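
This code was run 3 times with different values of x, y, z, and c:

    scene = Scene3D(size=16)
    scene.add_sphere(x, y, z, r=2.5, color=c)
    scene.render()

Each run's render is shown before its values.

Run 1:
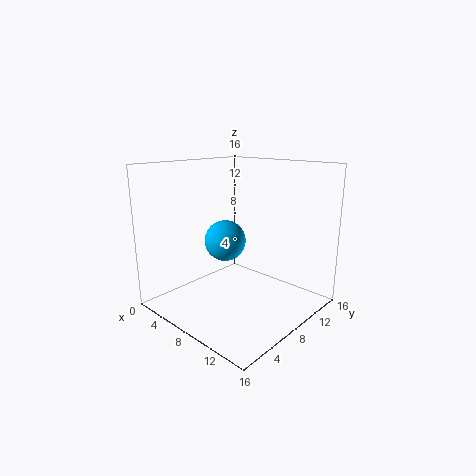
x = 4.5
y = 9.5
z = 6.5
c = 'deepskyblue'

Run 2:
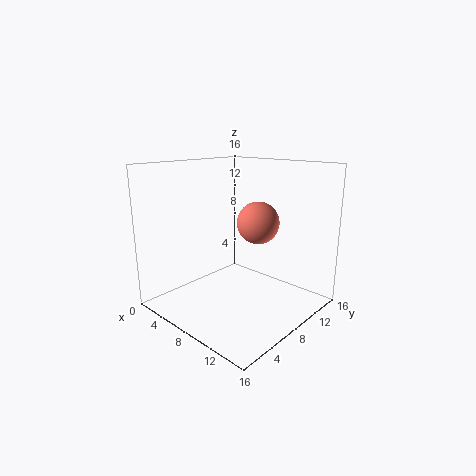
x = 8
y = 11.5
z = 9
c = 'salmon'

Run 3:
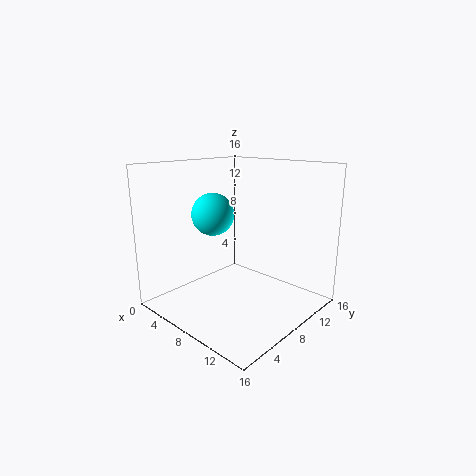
x = 4
y = 8
z = 10
c = 'cyan'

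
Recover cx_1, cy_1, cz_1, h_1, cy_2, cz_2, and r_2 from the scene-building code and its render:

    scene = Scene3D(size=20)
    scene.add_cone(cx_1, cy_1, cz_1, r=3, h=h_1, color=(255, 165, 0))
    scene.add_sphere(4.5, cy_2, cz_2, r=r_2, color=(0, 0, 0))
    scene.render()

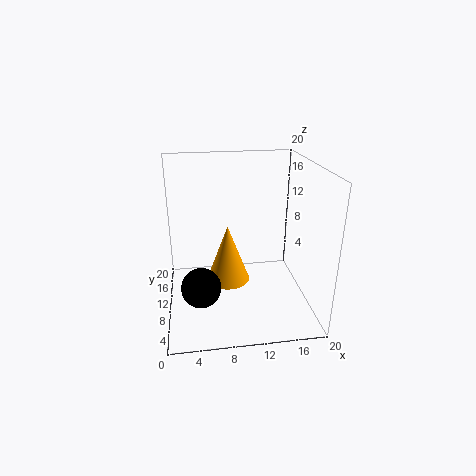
cx_1 = 8.5, cy_1 = 9.5, cz_1 = 4, h_1 = 8, cy_2 = 4.5, cz_2 = 6, r_2 = 2.5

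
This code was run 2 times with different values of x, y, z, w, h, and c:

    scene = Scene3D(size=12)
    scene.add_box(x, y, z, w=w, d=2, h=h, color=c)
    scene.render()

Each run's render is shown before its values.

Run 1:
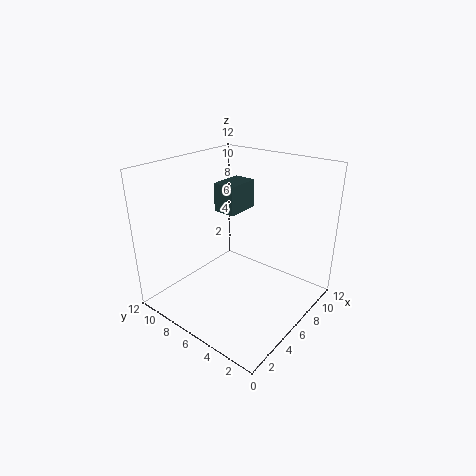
x = 6.5, y = 7, z = 7.5, w = 3, h = 2.5, c = 'darkslategray'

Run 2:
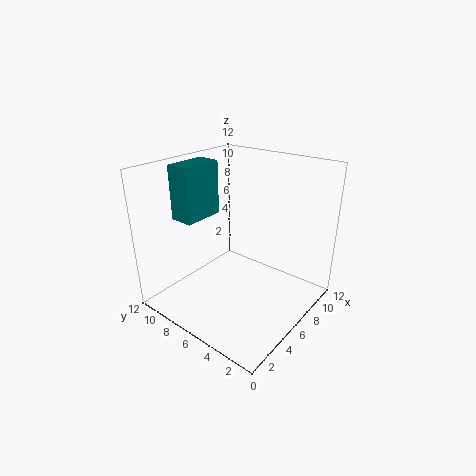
x = 3, y = 8.5, z = 7.5, w = 3.5, h = 4.5, c = 'teal'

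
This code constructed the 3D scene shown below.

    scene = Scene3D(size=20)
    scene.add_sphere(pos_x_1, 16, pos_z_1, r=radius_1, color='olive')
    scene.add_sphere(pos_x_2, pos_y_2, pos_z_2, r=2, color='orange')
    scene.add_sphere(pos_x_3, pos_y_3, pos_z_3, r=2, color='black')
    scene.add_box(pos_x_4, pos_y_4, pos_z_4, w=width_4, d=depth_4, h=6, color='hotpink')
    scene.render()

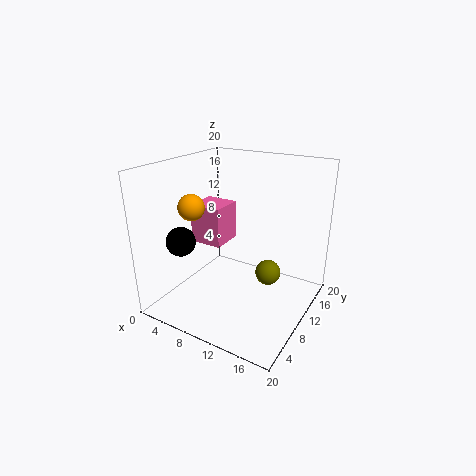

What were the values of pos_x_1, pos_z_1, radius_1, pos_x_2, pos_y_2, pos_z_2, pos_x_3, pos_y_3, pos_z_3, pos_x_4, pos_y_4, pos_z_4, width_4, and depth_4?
pos_x_1 = 12, pos_z_1 = 2, radius_1 = 2, pos_x_2 = 2, pos_y_2 = 10, pos_z_2 = 13, pos_x_3 = 4, pos_y_3 = 5, pos_z_3 = 10, pos_x_4 = 1, pos_y_4 = 11, pos_z_4 = 7, width_4 = 5, depth_4 = 5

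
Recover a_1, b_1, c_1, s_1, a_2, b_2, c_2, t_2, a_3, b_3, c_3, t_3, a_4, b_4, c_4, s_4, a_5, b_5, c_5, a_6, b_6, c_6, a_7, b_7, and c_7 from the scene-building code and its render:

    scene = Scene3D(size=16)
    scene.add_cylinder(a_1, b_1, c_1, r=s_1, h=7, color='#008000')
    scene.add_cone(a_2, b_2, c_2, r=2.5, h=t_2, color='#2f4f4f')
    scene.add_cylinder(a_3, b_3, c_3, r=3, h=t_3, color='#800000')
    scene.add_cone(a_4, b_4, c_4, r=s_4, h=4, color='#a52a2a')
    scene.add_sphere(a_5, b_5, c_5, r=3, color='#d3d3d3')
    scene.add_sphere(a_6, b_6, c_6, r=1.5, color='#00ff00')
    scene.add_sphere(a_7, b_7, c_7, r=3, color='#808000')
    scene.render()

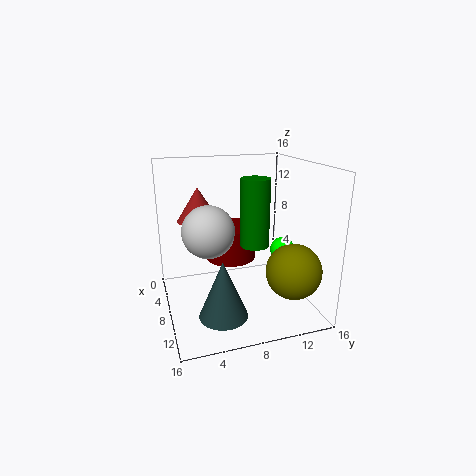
a_1 = 10.5
b_1 = 9
c_1 = 8
s_1 = 1.5
a_2 = 12.5
b_2 = 5
c_2 = 1.5
t_2 = 6
a_3 = 5
b_3 = 8
c_3 = 4.5
t_3 = 4
a_4 = 3.5
b_4 = 4.5
c_4 = 9
s_4 = 2.5
a_5 = 6.5
b_5 = 5
c_5 = 8.5
a_6 = 6
b_6 = 14.5
c_6 = 5
a_7 = 12
b_7 = 13
c_7 = 5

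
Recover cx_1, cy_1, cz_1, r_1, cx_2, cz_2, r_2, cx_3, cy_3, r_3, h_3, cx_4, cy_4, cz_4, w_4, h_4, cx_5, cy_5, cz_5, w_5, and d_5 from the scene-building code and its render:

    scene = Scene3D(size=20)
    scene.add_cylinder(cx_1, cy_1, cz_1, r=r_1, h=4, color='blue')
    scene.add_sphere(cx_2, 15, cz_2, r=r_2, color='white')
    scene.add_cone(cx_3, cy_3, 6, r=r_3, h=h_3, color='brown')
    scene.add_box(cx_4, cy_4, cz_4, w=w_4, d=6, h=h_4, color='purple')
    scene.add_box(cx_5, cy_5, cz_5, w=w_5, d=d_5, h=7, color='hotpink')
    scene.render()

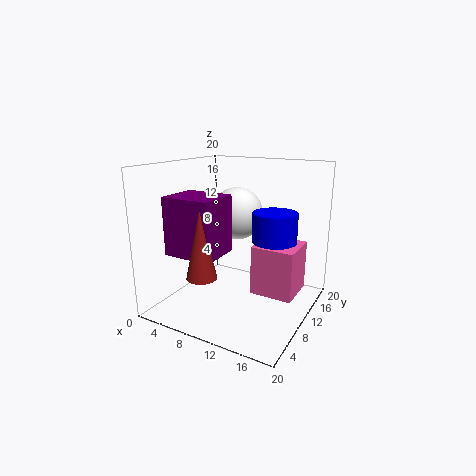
cx_1 = 15
cy_1 = 11
cz_1 = 10
r_1 = 3
cx_2 = 7
cz_2 = 12
r_2 = 4
cx_3 = 8
cy_3 = 4
r_3 = 2
h_3 = 9
cx_4 = 2
cy_4 = 4
cz_4 = 8
w_4 = 7
h_4 = 8
cx_5 = 12
cy_5 = 10
cz_5 = 2
w_5 = 6
d_5 = 6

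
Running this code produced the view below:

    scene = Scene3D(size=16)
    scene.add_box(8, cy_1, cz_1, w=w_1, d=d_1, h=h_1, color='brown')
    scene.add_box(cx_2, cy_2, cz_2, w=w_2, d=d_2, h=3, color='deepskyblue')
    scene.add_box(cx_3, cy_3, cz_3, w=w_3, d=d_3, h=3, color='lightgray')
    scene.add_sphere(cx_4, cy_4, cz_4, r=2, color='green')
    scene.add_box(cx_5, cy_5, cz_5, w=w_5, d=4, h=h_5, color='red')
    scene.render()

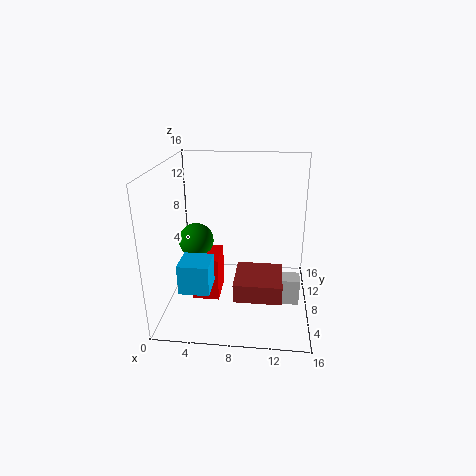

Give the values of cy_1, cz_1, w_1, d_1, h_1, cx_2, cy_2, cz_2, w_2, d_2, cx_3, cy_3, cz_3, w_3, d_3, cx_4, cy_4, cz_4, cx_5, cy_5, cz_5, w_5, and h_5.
cy_1 = 3
cz_1 = 3
w_1 = 5
d_1 = 5
h_1 = 2
cx_2 = 3
cy_2 = 1
cz_2 = 5
w_2 = 3
d_2 = 3
cx_3 = 10
cy_3 = 6
cz_3 = 1
w_3 = 5
d_3 = 2
cx_4 = 3
cy_4 = 9
cz_4 = 7
cx_5 = 3
cy_5 = 6
cz_5 = 1
w_5 = 3
h_5 = 5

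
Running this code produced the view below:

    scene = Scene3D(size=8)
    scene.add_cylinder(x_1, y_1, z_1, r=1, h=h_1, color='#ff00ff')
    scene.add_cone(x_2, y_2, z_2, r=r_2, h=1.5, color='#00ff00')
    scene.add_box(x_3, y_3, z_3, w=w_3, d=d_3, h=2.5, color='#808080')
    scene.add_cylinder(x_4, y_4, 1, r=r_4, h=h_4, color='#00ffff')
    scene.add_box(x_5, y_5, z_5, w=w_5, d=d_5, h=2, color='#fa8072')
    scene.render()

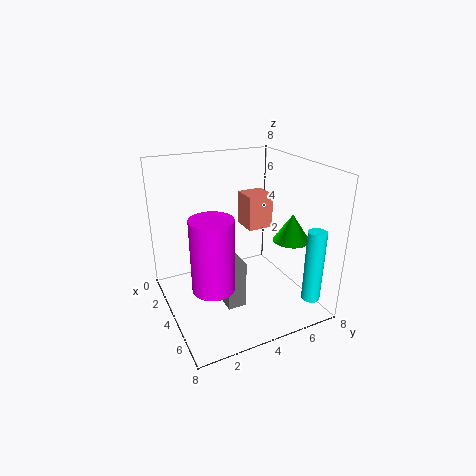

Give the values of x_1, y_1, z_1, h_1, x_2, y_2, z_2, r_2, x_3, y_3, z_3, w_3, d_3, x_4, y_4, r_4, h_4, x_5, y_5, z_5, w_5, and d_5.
x_1 = 6.5
y_1 = 1.5
z_1 = 3
h_1 = 3.5
x_2 = 5.5
y_2 = 6.5
z_2 = 4
r_2 = 1
x_3 = 3.5
y_3 = 2.5
z_3 = 1
w_3 = 2.5
d_3 = 1
x_4 = 7
y_4 = 7
r_4 = 0.5
h_4 = 4
x_5 = 2
y_5 = 5
z_5 = 4
w_5 = 1.5
d_5 = 1.5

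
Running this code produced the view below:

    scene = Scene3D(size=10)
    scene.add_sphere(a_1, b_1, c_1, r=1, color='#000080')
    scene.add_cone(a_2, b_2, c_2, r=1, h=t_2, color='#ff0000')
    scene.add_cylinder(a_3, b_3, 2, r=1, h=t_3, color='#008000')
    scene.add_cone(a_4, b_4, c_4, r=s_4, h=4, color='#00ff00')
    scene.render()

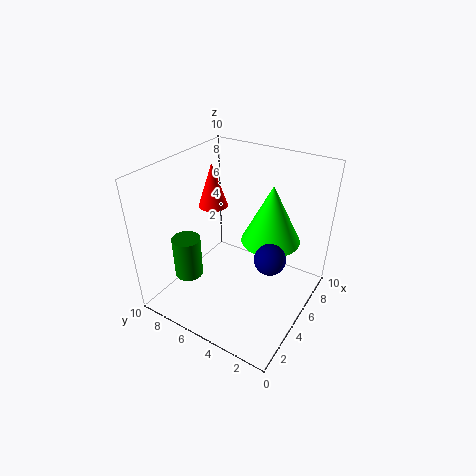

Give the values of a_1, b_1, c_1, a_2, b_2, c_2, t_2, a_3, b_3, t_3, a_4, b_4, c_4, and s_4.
a_1 = 4
b_1 = 2
c_1 = 5
a_2 = 5
b_2 = 7
c_2 = 7
t_2 = 3
a_3 = 3
b_3 = 8
t_3 = 3
a_4 = 6
b_4 = 3
c_4 = 5
s_4 = 2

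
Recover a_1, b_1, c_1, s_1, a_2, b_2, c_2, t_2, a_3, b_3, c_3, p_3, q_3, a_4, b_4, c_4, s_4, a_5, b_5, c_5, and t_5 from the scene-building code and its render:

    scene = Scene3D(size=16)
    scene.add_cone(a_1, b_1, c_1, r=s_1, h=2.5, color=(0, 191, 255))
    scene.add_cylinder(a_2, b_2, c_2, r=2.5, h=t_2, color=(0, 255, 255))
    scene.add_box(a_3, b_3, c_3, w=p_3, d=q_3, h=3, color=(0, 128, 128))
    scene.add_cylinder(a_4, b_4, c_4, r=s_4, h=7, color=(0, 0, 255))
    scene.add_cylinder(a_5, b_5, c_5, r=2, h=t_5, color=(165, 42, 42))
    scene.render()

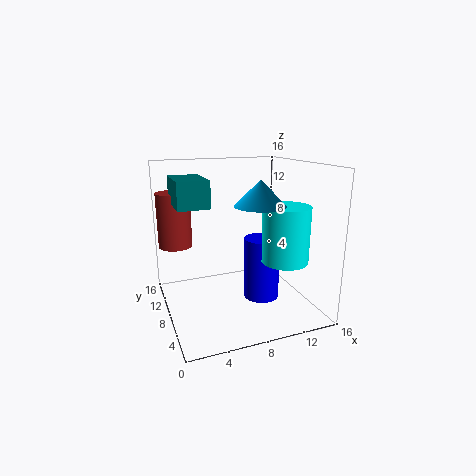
a_1 = 8.5, b_1 = 3.5, c_1 = 12.5, s_1 = 2.5, a_2 = 12, b_2 = 4.5, c_2 = 6, t_2 = 6, a_3 = 1.5, b_3 = 8, c_3 = 11.5, p_3 = 3.5, q_3 = 5.5, a_4 = 10.5, b_4 = 7, c_4 = 1, s_4 = 2, a_5 = 2, b_5 = 13.5, c_5 = 6, t_5 = 6.5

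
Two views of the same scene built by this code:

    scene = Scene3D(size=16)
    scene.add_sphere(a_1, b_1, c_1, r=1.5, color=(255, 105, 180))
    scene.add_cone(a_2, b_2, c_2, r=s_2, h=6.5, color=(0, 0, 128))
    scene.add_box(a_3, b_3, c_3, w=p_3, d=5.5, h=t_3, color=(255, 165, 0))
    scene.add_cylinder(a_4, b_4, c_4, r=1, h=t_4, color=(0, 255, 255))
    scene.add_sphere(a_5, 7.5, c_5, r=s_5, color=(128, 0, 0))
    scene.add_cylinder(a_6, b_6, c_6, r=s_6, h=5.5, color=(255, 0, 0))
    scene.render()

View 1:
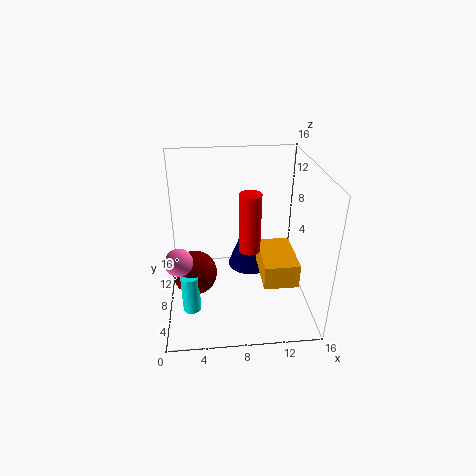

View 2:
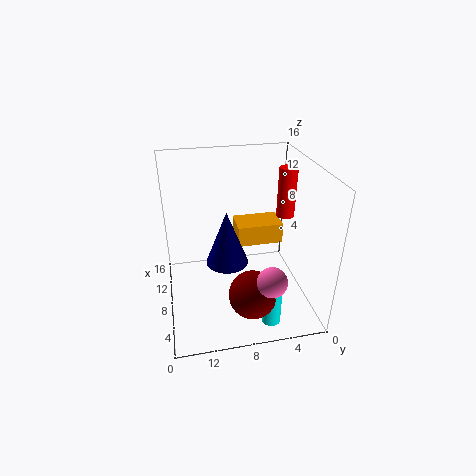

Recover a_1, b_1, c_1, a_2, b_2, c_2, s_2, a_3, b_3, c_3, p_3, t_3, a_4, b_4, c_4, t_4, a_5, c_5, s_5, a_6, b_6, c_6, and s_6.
a_1 = 1.5
b_1 = 6
c_1 = 6.5
a_2 = 9.5
b_2 = 9
c_2 = 4
s_2 = 2.5
a_3 = 10
b_3 = 2
c_3 = 5.5
p_3 = 3.5
t_3 = 2.5
a_4 = 2.5
b_4 = 5.5
c_4 = 0.5
t_4 = 4.5
a_5 = 3
c_5 = 4
s_5 = 2.5
a_6 = 8.5
b_6 = 2.5
c_6 = 10
s_6 = 1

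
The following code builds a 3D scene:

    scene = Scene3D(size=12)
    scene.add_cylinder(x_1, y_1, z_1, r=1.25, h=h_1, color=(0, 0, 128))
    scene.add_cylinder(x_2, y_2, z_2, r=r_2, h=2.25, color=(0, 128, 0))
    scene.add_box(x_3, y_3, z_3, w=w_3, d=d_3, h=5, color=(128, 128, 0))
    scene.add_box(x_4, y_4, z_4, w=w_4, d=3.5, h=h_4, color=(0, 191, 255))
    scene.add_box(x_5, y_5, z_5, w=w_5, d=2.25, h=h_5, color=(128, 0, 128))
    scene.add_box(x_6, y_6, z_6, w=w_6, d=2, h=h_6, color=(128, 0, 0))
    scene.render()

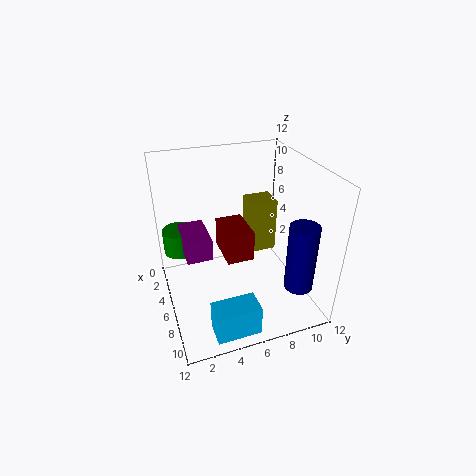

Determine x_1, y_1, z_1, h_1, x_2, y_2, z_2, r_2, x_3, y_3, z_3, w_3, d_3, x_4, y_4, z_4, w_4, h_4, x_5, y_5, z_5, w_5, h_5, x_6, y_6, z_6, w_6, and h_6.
x_1 = 8.5; y_1 = 10.75; z_1 = 1.5; h_1 = 6; x_2 = 1.75; y_2 = 1.75; z_2 = 3; r_2 = 1.5; x_3 = 1.75; y_3 = 8; z_3 = 2.75; w_3 = 2.25; d_3 = 2.5; x_4 = 9.5; y_4 = 2.5; z_4 = 0.5; w_4 = 2; h_4 = 2.5; x_5 = 1.5; y_5 = 1.75; z_5 = 3.75; w_5 = 3.75; h_5 = 2; x_6 = 6.5; y_6 = 4; z_6 = 6.25; w_6 = 3; h_6 = 2.25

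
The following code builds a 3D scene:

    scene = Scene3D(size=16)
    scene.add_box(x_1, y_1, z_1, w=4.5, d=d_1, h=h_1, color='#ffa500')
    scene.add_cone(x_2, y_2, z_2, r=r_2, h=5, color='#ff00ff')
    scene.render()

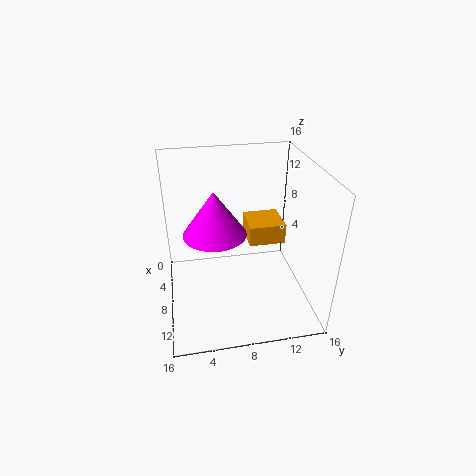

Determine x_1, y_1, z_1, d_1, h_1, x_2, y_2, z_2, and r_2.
x_1 = 1, y_1 = 10, z_1 = 5, d_1 = 4.5, h_1 = 2.5, x_2 = 7.5, y_2 = 5.5, z_2 = 8.5, r_2 = 3.5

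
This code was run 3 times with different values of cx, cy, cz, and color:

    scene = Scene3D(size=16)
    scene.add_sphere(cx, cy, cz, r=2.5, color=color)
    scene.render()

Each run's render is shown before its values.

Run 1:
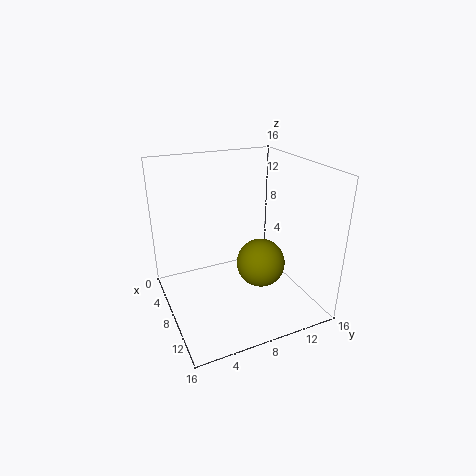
cx = 11.5
cy = 9
cz = 6.5
color = 'olive'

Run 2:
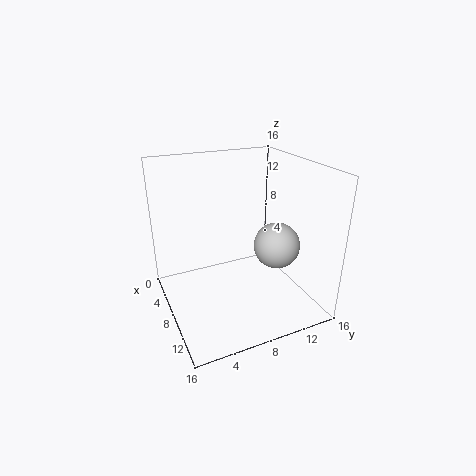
cx = 10.5
cy = 11.5
cz = 7.5
color = 'lightgray'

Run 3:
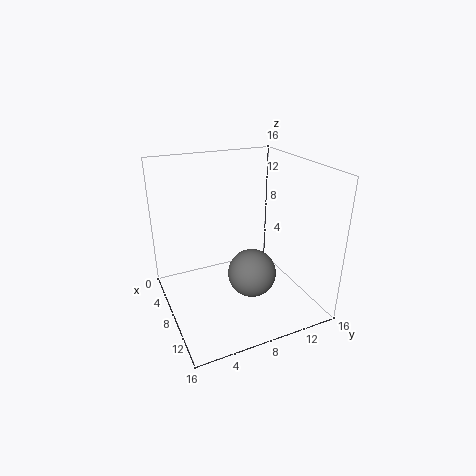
cx = 11.5
cy = 8
cz = 5.5
color = 'gray'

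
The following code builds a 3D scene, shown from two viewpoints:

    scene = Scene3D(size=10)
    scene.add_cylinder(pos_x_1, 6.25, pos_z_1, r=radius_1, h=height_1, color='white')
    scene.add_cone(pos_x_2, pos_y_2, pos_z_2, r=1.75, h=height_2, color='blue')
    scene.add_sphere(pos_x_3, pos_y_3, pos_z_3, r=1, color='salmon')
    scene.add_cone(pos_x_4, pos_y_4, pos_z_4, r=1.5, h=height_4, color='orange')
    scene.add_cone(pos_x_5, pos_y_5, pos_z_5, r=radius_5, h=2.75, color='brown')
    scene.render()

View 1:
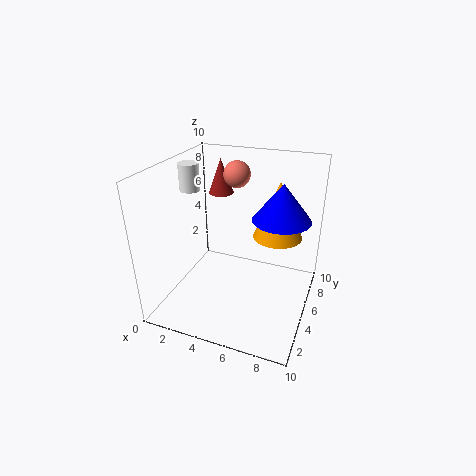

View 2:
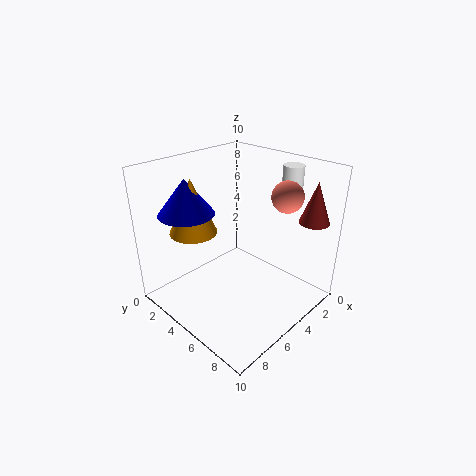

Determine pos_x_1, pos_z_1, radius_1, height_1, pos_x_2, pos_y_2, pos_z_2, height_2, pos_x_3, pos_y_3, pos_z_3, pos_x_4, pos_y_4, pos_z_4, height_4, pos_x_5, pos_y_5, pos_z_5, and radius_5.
pos_x_1 = 0.75; pos_z_1 = 7.5; radius_1 = 0.75; height_1 = 2; pos_x_2 = 8.25; pos_y_2 = 3.75; pos_z_2 = 7.5; height_2 = 2.25; pos_x_3 = 3.75; pos_y_3 = 8; pos_z_3 = 8.5; pos_x_4 = 8; pos_y_4 = 4; pos_z_4 = 6.25; height_4 = 3.5; pos_x_5 = 2; pos_y_5 = 9; pos_z_5 = 6.5; radius_5 = 1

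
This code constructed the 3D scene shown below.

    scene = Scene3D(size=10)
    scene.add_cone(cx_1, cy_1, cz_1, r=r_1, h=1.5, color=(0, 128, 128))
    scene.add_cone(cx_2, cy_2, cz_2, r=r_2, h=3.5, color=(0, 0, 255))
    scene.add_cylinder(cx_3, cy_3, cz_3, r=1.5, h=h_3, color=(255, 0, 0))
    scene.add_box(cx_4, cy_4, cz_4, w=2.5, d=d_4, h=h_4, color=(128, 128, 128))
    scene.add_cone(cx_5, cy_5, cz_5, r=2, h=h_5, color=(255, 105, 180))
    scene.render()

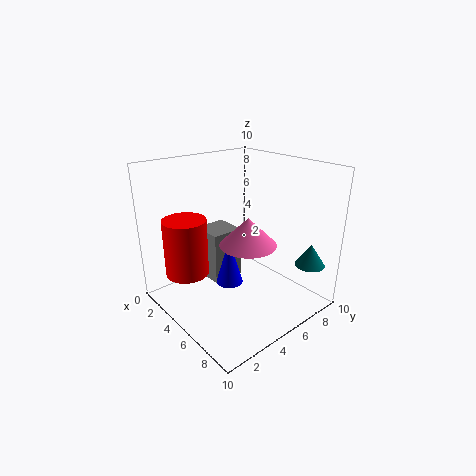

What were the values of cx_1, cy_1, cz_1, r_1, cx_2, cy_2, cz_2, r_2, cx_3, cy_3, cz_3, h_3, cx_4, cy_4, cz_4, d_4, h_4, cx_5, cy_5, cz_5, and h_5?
cx_1 = 9
cy_1 = 8
cz_1 = 3.5
r_1 = 1
cx_2 = 4
cy_2 = 5
cz_2 = 1
r_2 = 1
cx_3 = 3
cy_3 = 2
cz_3 = 2.5
h_3 = 4
cx_4 = 0.5
cy_4 = 4.5
cz_4 = 0.5
d_4 = 2.5
h_4 = 4
cx_5 = 5.5
cy_5 = 5.5
cz_5 = 4.5
h_5 = 2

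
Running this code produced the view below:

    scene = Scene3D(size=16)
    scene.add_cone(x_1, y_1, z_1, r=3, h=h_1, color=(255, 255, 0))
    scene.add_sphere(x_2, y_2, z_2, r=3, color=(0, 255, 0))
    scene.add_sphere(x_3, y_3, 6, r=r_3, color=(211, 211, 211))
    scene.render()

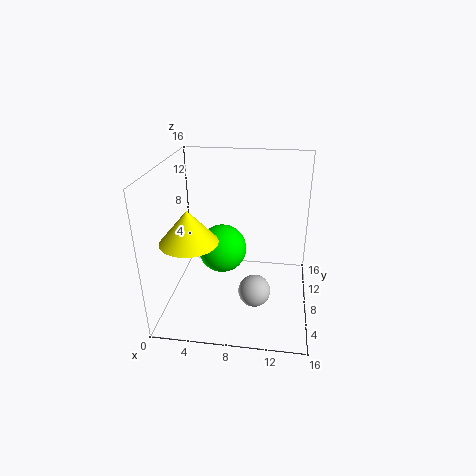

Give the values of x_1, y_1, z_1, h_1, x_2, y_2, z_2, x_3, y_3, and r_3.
x_1 = 3.5; y_1 = 4.5; z_1 = 9; h_1 = 3.5; x_2 = 5.5; y_2 = 11.5; z_2 = 4.5; x_3 = 10.5; y_3 = 1.5; r_3 = 1.5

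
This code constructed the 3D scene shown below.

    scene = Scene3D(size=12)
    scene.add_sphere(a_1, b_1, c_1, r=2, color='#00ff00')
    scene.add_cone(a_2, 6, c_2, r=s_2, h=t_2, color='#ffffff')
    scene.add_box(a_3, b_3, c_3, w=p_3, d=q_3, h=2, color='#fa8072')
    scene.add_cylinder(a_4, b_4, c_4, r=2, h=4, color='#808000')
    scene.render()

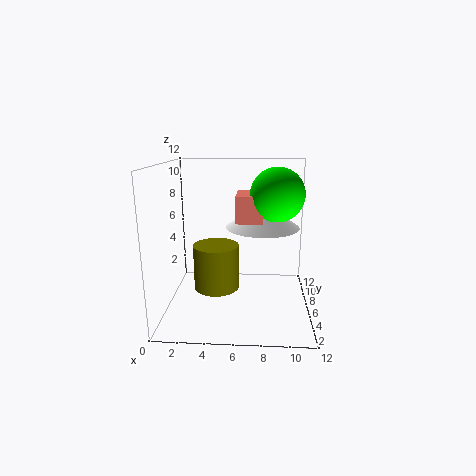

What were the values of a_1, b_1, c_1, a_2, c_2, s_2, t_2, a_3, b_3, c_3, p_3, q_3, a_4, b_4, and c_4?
a_1 = 9, b_1 = 4, c_1 = 10, a_2 = 8, c_2 = 7, s_2 = 3, t_2 = 2, a_3 = 6, b_3 = 3, c_3 = 8, p_3 = 2, q_3 = 3, a_4 = 4, b_4 = 7, c_4 = 1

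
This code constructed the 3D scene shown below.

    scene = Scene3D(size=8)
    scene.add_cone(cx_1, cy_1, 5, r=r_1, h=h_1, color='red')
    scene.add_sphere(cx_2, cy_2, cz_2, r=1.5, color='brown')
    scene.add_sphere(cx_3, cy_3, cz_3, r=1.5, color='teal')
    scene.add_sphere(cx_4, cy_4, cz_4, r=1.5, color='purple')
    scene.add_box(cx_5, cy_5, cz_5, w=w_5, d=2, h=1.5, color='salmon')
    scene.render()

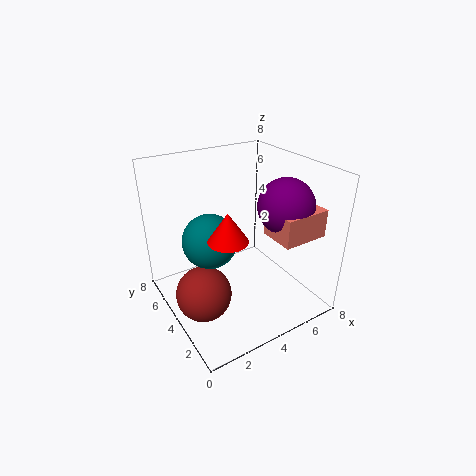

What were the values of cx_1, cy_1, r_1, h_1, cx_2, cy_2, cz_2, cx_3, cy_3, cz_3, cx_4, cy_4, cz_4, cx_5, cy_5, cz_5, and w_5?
cx_1 = 2.5; cy_1 = 2.5; r_1 = 1; h_1 = 1.5; cx_2 = 1.5; cy_2 = 3.5; cz_2 = 1.5; cx_3 = 2.5; cy_3 = 4.5; cz_3 = 4; cx_4 = 6; cy_4 = 2.5; cz_4 = 6; cx_5 = 5; cy_5 = 1; cz_5 = 4.5; w_5 = 2.5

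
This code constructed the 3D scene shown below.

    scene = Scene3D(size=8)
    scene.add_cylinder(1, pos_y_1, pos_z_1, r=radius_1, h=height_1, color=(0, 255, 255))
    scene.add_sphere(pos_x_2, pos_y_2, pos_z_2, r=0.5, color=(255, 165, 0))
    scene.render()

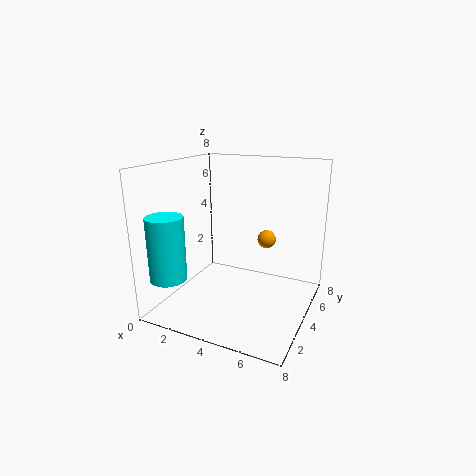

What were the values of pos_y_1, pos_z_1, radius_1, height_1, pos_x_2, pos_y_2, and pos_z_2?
pos_y_1 = 1.5; pos_z_1 = 2; radius_1 = 1; height_1 = 3.5; pos_x_2 = 5.5; pos_y_2 = 4.5; pos_z_2 = 4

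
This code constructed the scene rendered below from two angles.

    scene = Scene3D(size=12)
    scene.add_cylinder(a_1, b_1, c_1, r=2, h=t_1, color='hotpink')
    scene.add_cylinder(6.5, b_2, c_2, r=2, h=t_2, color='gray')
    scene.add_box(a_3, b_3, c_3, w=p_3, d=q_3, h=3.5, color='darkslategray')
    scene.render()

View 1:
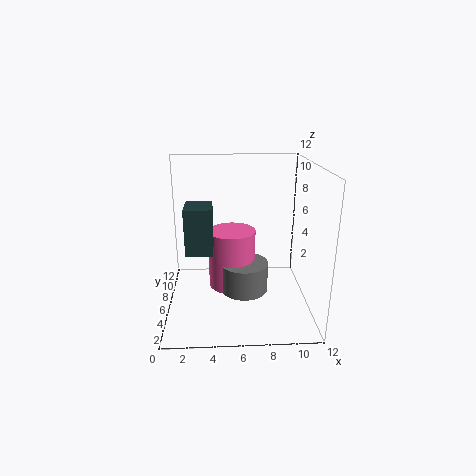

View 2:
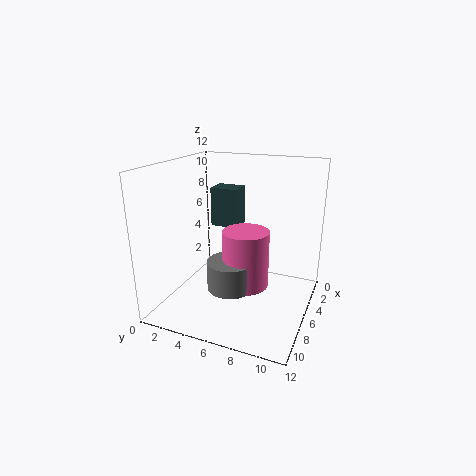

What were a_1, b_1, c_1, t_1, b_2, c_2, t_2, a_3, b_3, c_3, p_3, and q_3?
a_1 = 5.5, b_1 = 6.5, c_1 = 1.5, t_1 = 5, b_2 = 5.5, c_2 = 1.5, t_2 = 2.5, a_3 = 2, b_3 = 2.5, c_3 = 6, p_3 = 2, q_3 = 2.5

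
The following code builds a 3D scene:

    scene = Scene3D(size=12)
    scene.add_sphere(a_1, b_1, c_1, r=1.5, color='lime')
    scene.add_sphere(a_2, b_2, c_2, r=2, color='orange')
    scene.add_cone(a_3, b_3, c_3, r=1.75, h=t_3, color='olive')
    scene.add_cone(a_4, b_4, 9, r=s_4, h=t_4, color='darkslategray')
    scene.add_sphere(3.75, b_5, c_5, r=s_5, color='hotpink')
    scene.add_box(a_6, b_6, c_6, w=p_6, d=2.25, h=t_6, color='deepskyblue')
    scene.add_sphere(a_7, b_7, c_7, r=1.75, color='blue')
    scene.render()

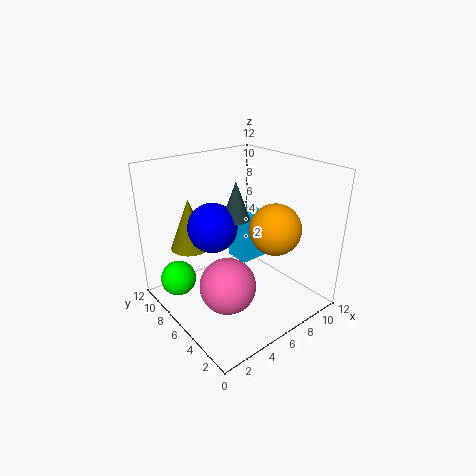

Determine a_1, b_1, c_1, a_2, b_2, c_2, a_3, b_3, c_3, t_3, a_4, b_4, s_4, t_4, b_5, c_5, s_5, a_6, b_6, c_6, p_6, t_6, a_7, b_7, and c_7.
a_1 = 1.75; b_1 = 9; c_1 = 2.25; a_2 = 7.25; b_2 = 3; c_2 = 7.5; a_3 = 3.75; b_3 = 10; c_3 = 4.25; t_3 = 4.5; a_4 = 4; b_4 = 3.75; s_4 = 1; t_4 = 2.75; b_5 = 4.5; c_5 = 3; s_5 = 2.25; a_6 = 6.5; b_6 = 5.75; c_6 = 3.5; p_6 = 2.75; t_6 = 4; a_7 = 2.5; b_7 = 4.5; c_7 = 8.5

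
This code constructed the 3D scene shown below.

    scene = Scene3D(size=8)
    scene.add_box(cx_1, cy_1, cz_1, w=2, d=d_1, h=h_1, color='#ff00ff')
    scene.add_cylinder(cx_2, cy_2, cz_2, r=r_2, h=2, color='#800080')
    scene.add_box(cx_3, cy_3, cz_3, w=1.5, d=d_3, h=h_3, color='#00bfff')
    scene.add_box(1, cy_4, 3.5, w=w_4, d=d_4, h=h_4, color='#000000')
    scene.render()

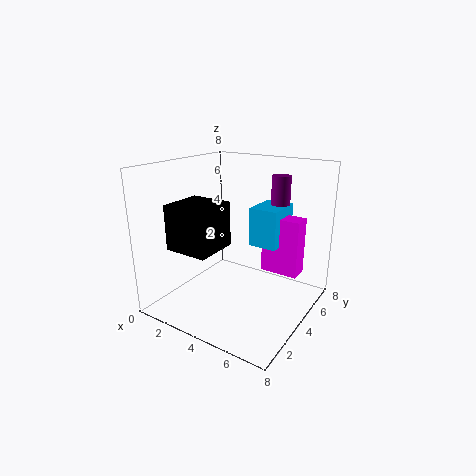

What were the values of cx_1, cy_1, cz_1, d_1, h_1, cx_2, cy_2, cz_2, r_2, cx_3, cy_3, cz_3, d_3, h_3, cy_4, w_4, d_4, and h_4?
cx_1 = 5.5, cy_1 = 4, cz_1 = 2.5, d_1 = 1, h_1 = 3, cx_2 = 6, cy_2 = 5, cz_2 = 5.5, r_2 = 0.5, cx_3 = 5, cy_3 = 3.5, cz_3 = 4, d_3 = 2, h_3 = 2, cy_4 = 1.5, w_4 = 2.5, d_4 = 2.5, h_4 = 2.5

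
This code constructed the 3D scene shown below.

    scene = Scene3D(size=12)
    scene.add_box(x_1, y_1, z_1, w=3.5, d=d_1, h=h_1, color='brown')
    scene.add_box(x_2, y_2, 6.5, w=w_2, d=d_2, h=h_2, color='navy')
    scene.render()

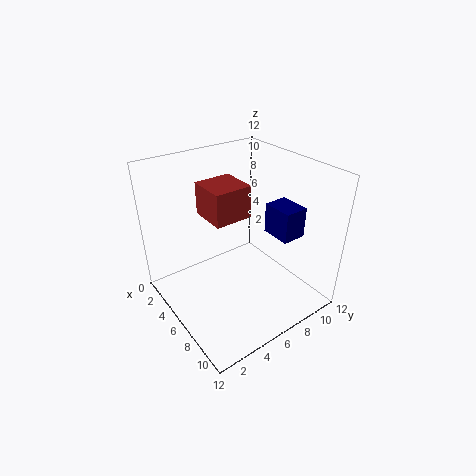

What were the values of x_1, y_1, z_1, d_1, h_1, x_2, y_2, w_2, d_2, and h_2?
x_1 = 1
y_1 = 5
z_1 = 6.5
d_1 = 3.5
h_1 = 3
x_2 = 7
y_2 = 8
w_2 = 2.5
d_2 = 2
h_2 = 2.5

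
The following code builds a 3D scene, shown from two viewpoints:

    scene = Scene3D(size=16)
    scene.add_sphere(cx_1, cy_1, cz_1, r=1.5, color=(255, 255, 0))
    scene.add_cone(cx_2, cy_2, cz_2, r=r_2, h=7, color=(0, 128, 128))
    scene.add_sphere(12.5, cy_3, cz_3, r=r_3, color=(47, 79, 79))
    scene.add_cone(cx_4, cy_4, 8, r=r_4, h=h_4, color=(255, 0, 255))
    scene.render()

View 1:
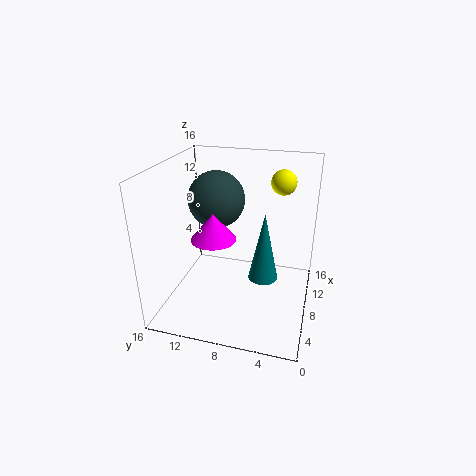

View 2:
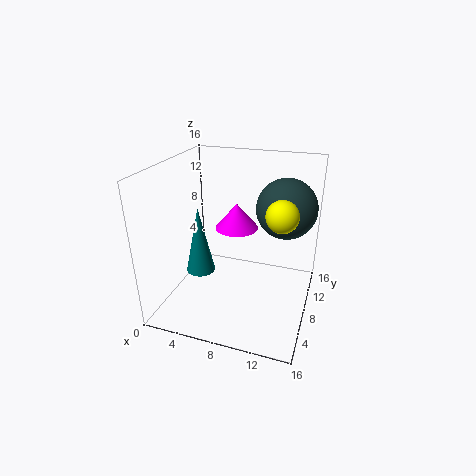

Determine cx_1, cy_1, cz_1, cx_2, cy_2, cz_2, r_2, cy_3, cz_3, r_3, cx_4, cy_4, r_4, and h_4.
cx_1 = 13.5; cy_1 = 4; cz_1 = 13; cx_2 = 5; cy_2 = 4.5; cz_2 = 5.5; r_2 = 1.5; cy_3 = 12; cz_3 = 10.5; r_3 = 3.5; cx_4 = 7; cy_4 = 10.5; r_4 = 2.5; h_4 = 3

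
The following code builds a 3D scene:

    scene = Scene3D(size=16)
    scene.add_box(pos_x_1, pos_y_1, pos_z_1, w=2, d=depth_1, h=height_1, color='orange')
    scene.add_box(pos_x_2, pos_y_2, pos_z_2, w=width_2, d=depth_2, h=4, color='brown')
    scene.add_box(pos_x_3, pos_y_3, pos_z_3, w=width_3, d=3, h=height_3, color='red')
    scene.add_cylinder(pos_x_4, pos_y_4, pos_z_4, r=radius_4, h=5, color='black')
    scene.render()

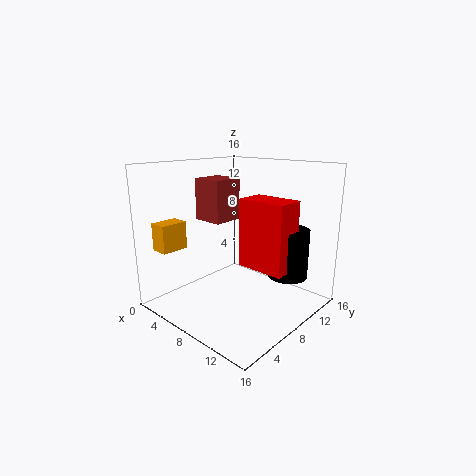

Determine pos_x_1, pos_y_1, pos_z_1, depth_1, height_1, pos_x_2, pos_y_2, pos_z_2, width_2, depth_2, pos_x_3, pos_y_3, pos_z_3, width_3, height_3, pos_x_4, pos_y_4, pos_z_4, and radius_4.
pos_x_1 = 2, pos_y_1 = 1, pos_z_1 = 7, depth_1 = 3, height_1 = 3, pos_x_2 = 7, pos_y_2 = 3, pos_z_2 = 11, width_2 = 3, depth_2 = 3, pos_x_3 = 10, pos_y_3 = 6, pos_z_3 = 6, width_3 = 5, height_3 = 7, pos_x_4 = 14, pos_y_4 = 9, pos_z_4 = 5, radius_4 = 2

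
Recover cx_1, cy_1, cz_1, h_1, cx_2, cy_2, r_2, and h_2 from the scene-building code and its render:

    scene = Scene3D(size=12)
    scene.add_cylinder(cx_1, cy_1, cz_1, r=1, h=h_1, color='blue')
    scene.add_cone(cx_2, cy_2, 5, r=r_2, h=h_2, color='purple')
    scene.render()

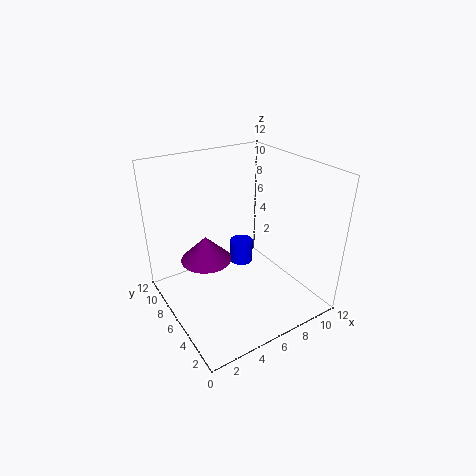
cx_1 = 7; cy_1 = 7; cz_1 = 3; h_1 = 2; cx_2 = 3; cy_2 = 6; r_2 = 2; h_2 = 2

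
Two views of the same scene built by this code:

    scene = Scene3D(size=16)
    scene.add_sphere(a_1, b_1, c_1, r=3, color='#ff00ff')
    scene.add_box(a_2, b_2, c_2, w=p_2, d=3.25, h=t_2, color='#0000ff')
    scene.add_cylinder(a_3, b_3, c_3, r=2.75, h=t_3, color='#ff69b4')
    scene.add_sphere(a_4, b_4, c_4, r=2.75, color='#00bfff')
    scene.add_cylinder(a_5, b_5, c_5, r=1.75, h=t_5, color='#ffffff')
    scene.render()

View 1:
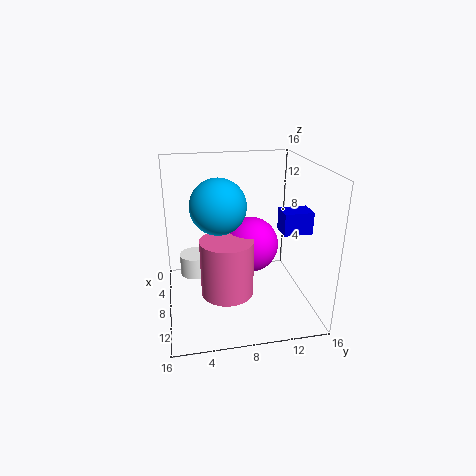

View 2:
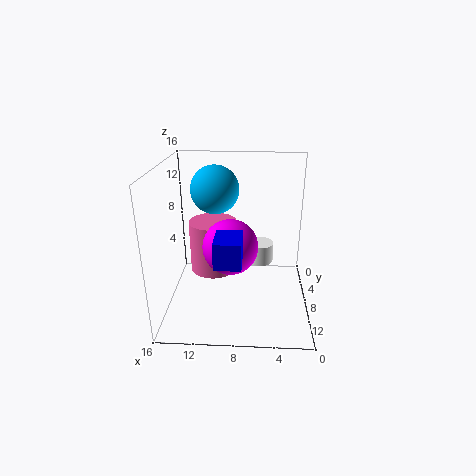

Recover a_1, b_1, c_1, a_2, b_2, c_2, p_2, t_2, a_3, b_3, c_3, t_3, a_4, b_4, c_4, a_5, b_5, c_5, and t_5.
a_1 = 8.75; b_1 = 9.25; c_1 = 7.5; a_2 = 7.25; b_2 = 12.75; c_2 = 8.5; p_2 = 2.5; t_2 = 2.5; a_3 = 11; b_3 = 6.25; c_3 = 3.25; t_3 = 6; a_4 = 10.75; b_4 = 5.5; c_4 = 12.75; a_5 = 5.5; b_5 = 3.25; c_5 = 2.75; t_5 = 2.5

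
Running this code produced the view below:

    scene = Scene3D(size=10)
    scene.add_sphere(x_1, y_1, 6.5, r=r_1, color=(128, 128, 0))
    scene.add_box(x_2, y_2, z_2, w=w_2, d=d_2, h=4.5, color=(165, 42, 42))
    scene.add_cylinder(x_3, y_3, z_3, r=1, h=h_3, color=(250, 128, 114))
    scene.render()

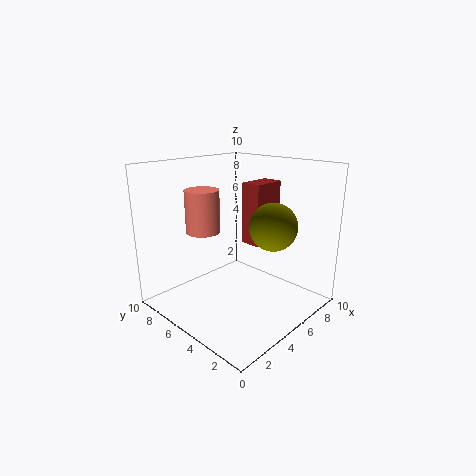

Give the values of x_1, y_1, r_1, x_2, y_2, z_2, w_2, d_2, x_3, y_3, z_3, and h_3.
x_1 = 5
y_1 = 2
r_1 = 1.5
x_2 = 6.5
y_2 = 4.5
z_2 = 4
w_2 = 2.5
d_2 = 1.5
x_3 = 1.5
y_3 = 4.5
z_3 = 6.5
h_3 = 2.5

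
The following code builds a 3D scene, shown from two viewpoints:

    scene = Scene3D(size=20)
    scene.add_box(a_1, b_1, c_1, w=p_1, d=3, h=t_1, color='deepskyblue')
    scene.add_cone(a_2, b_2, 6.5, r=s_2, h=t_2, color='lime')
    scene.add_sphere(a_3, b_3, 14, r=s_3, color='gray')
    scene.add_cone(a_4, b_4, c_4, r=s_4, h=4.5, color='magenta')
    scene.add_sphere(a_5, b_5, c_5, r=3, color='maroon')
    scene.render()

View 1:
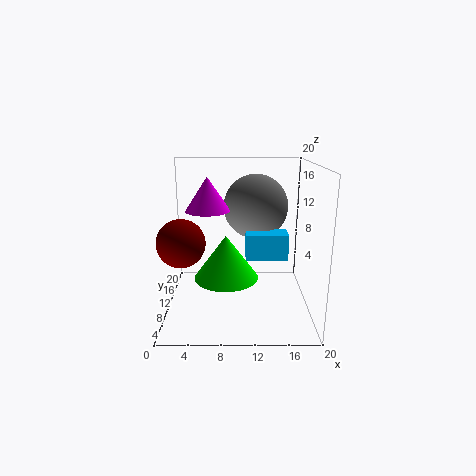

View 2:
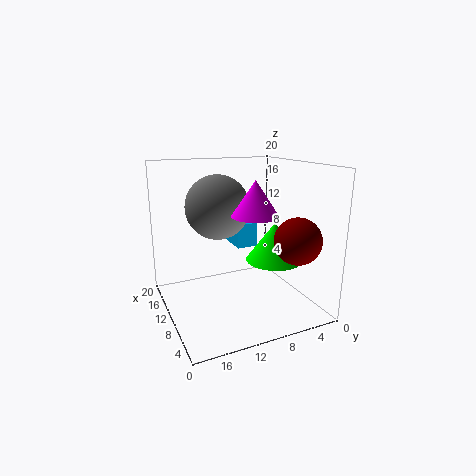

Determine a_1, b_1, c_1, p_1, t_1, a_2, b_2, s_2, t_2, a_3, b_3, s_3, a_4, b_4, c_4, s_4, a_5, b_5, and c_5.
a_1 = 11; b_1 = 6.5; c_1 = 8; p_1 = 5.5; t_1 = 3.5; a_2 = 8.5; b_2 = 5; s_2 = 4; t_2 = 5.5; a_3 = 12.5; b_3 = 12; s_3 = 4.5; a_4 = 6; b_4 = 9.5; c_4 = 14; s_4 = 3; a_5 = 3; b_5 = 5; c_5 = 11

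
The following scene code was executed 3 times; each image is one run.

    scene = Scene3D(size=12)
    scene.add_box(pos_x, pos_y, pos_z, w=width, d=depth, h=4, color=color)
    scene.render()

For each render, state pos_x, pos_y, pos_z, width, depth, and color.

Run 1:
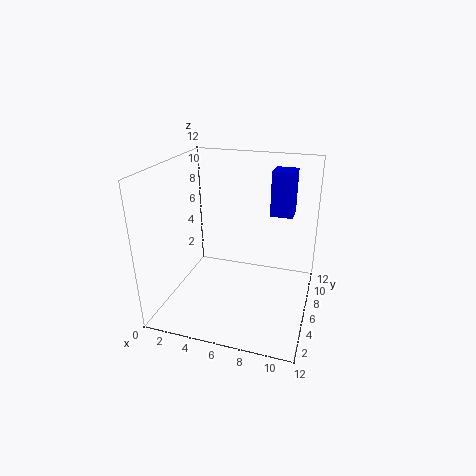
pos_x = 8; pos_y = 9; pos_z = 7; width = 2; depth = 2; color = 'blue'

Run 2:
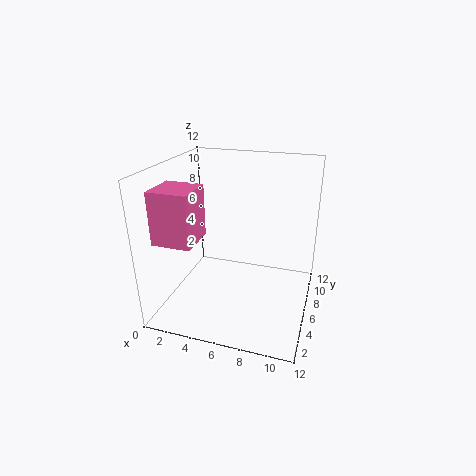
pos_x = 1; pos_y = 1; pos_z = 7; width = 3; depth = 3; color = 'hotpink'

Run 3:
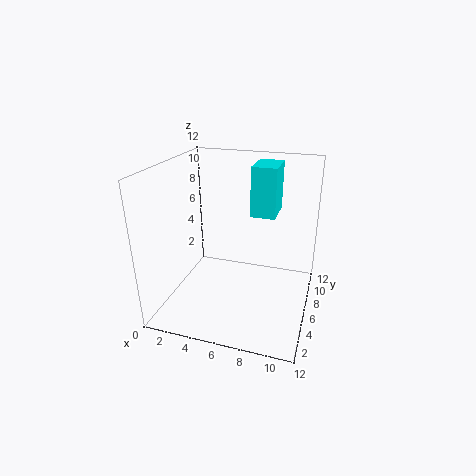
pos_x = 7; pos_y = 6; pos_z = 8; width = 2; depth = 3; color = 'cyan'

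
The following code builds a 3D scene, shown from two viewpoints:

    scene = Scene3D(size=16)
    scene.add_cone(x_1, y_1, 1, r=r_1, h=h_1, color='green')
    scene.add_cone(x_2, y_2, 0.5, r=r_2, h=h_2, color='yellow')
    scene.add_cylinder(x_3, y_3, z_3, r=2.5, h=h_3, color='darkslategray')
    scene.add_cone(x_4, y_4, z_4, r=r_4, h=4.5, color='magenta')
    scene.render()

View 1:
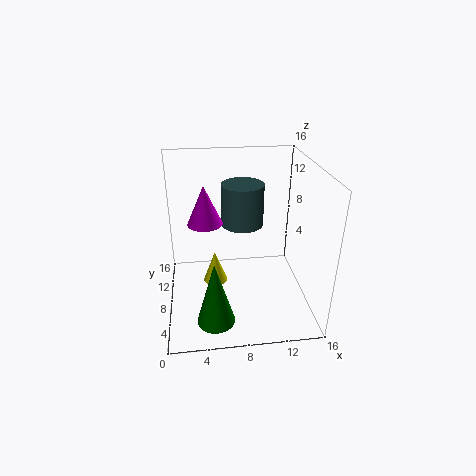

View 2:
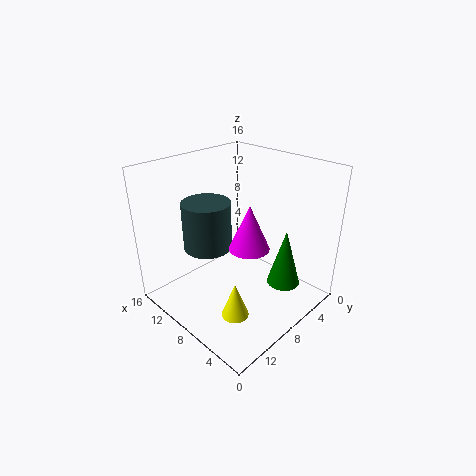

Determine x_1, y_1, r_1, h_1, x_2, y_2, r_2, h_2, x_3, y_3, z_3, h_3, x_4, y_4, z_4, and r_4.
x_1 = 5; y_1 = 3; r_1 = 2; h_1 = 7; x_2 = 5.5; y_2 = 11; r_2 = 1.5; h_2 = 4; x_3 = 9; y_3 = 11.5; z_3 = 8; h_3 = 5; x_4 = 4.5; y_4 = 10; z_4 = 9; r_4 = 2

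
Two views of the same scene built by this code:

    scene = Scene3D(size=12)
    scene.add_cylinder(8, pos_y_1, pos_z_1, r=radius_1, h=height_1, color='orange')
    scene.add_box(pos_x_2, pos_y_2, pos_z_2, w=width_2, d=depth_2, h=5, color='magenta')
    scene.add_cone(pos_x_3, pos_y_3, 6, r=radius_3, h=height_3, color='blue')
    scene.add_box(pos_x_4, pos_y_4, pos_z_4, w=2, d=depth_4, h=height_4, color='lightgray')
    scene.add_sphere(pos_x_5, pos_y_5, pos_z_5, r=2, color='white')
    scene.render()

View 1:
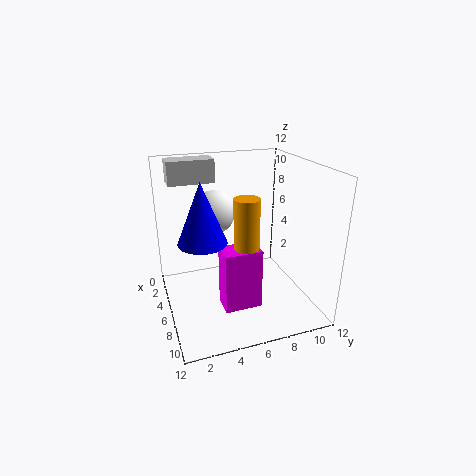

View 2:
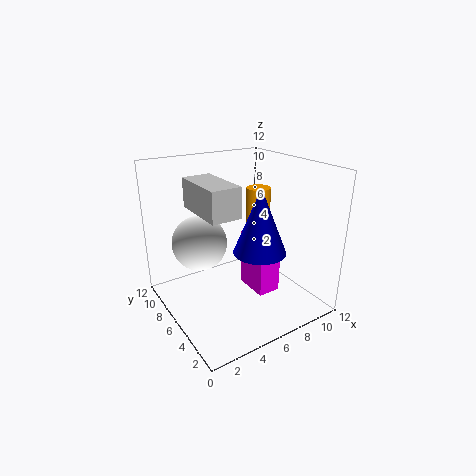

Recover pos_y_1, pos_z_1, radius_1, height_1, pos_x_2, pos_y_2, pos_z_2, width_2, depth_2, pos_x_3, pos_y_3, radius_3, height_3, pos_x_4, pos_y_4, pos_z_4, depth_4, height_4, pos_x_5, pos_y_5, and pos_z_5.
pos_y_1 = 6; pos_z_1 = 6; radius_1 = 1; height_1 = 4; pos_x_2 = 7; pos_y_2 = 4; pos_z_2 = 1; width_2 = 2; depth_2 = 3; pos_x_3 = 6; pos_y_3 = 3; radius_3 = 2; height_3 = 5; pos_x_4 = 1; pos_y_4 = 1; pos_z_4 = 10; depth_4 = 4; height_4 = 2; pos_x_5 = 2; pos_y_5 = 5; pos_z_5 = 7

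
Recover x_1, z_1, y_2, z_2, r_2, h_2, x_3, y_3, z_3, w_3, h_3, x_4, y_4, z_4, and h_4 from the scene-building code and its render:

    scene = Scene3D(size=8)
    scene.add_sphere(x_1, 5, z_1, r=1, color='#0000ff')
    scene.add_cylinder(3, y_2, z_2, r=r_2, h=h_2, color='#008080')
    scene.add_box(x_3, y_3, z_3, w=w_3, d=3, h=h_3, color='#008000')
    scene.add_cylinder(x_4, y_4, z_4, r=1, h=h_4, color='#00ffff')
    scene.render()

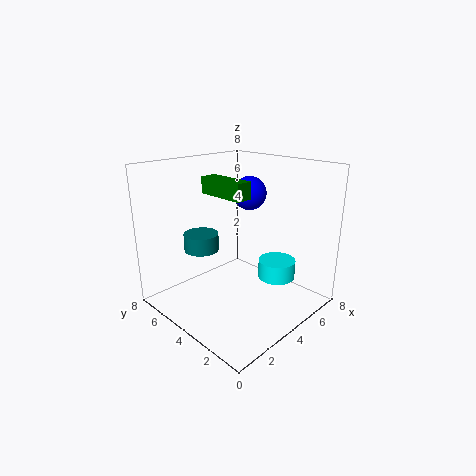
x_1 = 6, z_1 = 6, y_2 = 6, z_2 = 3, r_2 = 1, h_2 = 1, x_3 = 4, y_3 = 4, z_3 = 6, w_3 = 1, h_3 = 1, x_4 = 5, y_4 = 2, z_4 = 2, h_4 = 1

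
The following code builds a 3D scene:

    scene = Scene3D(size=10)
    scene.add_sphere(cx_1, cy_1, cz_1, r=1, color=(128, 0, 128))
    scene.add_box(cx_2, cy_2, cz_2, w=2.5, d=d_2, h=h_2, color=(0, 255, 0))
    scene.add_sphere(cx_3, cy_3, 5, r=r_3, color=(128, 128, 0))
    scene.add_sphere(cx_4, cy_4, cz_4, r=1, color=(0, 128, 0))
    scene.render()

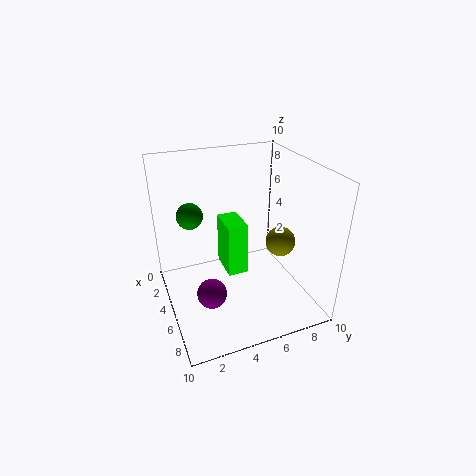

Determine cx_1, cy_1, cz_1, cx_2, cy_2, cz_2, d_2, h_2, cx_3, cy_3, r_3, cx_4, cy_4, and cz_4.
cx_1 = 6.5, cy_1 = 2.5, cz_1 = 2, cx_2 = 2, cy_2 = 4.5, cz_2 = 1.5, d_2 = 1.5, h_2 = 4, cx_3 = 6.5, cy_3 = 7.5, r_3 = 1, cx_4 = 1.5, cy_4 = 2.5, cz_4 = 5.5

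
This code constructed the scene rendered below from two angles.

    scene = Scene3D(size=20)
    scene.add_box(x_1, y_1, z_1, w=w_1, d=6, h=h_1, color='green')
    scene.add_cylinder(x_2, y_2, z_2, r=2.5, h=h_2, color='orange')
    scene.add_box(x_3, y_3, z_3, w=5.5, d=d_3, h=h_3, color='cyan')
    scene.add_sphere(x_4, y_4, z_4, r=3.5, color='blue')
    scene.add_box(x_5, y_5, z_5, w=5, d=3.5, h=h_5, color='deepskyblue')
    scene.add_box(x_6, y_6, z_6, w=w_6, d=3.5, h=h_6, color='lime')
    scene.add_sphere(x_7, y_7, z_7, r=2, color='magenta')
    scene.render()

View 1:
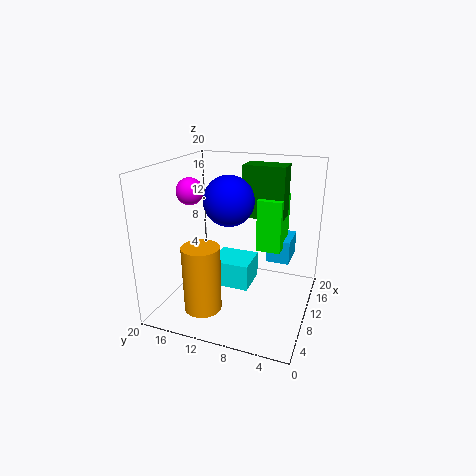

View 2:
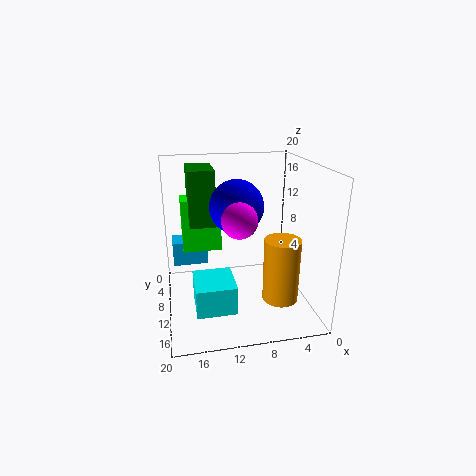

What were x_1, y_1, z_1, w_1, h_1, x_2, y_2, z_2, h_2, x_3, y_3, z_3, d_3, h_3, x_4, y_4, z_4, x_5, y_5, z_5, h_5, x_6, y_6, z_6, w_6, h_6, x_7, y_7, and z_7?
x_1 = 13, y_1 = 4.5, z_1 = 12, w_1 = 3.5, h_1 = 7.5, x_2 = 4.5, y_2 = 13, z_2 = 1.5, h_2 = 9, x_3 = 11, y_3 = 9, z_3 = 1, d_3 = 6, h_3 = 4, x_4 = 10.5, y_4 = 11.5, z_4 = 15, x_5 = 14, y_5 = 3.5, z_5 = 5, h_5 = 3.5, x_6 = 12, y_6 = 4.5, z_6 = 7.5, w_6 = 5.5, h_6 = 7.5, x_7 = 11.5, y_7 = 18, z_7 = 15.5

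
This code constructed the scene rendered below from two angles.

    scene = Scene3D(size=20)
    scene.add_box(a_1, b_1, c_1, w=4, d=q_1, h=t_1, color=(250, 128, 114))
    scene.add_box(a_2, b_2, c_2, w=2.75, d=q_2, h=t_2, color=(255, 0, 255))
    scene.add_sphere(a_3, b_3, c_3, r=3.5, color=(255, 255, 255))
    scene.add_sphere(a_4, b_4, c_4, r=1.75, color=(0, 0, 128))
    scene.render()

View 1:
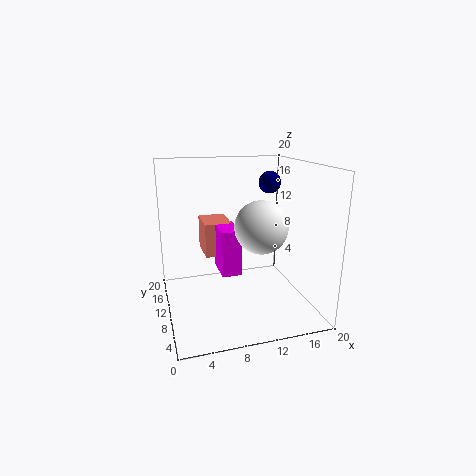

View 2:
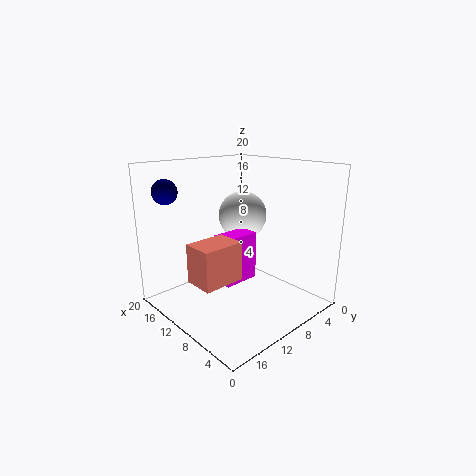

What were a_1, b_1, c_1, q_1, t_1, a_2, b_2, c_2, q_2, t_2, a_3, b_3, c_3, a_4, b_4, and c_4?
a_1 = 6
b_1 = 13
c_1 = 6.25
q_1 = 5.5
t_1 = 5
a_2 = 7.5
b_2 = 9
c_2 = 4.75
q_2 = 5
t_2 = 6.5
a_3 = 12.25
b_3 = 7
c_3 = 12.25
a_4 = 17.25
b_4 = 16.75
c_4 = 16.25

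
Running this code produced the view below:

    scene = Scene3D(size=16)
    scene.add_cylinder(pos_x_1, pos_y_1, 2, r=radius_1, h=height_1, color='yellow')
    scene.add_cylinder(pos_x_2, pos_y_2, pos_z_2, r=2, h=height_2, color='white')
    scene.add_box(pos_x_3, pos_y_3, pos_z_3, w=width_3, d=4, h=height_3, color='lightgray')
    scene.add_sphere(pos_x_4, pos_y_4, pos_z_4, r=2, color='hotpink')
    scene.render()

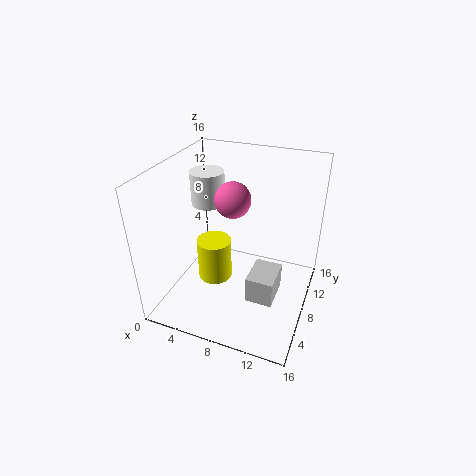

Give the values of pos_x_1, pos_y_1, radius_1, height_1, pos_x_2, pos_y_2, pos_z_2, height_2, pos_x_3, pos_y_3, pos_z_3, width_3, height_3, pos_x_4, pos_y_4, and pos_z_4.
pos_x_1 = 5; pos_y_1 = 8; radius_1 = 2; height_1 = 5; pos_x_2 = 3; pos_y_2 = 11; pos_z_2 = 10; height_2 = 4; pos_x_3 = 10; pos_y_3 = 5; pos_z_3 = 2; width_3 = 3; height_3 = 3; pos_x_4 = 7; pos_y_4 = 9; pos_z_4 = 12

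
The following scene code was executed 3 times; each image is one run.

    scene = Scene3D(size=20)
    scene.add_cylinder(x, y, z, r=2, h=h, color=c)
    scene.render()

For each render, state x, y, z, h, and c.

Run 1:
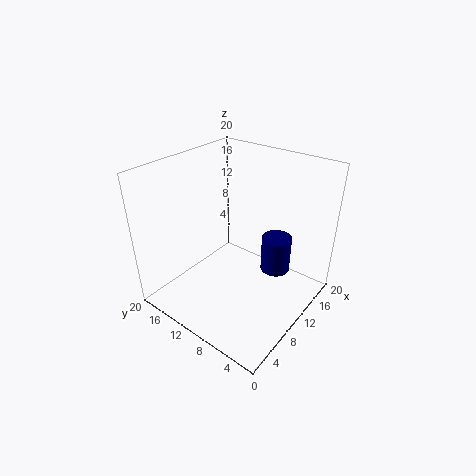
x = 12; y = 5; z = 6; h = 5; c = 'navy'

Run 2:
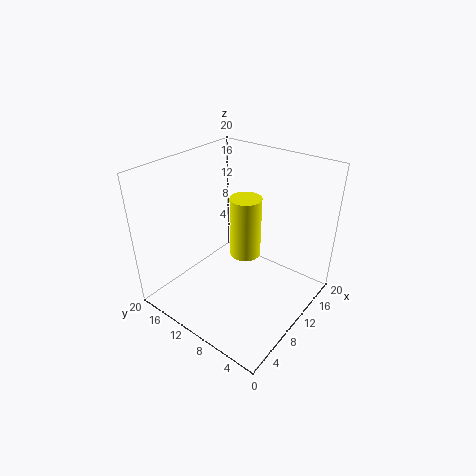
x = 9; y = 8; z = 9; h = 8; c = 'yellow'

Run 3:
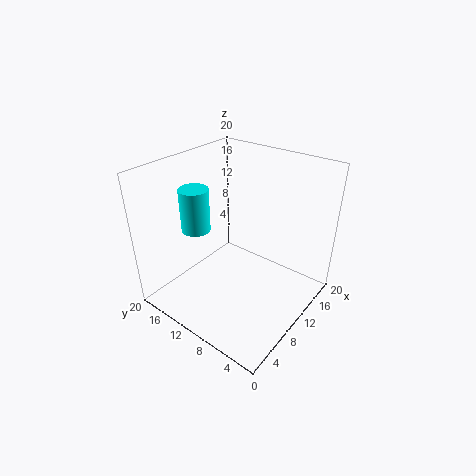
x = 7; y = 15; z = 11; h = 6; c = 'cyan'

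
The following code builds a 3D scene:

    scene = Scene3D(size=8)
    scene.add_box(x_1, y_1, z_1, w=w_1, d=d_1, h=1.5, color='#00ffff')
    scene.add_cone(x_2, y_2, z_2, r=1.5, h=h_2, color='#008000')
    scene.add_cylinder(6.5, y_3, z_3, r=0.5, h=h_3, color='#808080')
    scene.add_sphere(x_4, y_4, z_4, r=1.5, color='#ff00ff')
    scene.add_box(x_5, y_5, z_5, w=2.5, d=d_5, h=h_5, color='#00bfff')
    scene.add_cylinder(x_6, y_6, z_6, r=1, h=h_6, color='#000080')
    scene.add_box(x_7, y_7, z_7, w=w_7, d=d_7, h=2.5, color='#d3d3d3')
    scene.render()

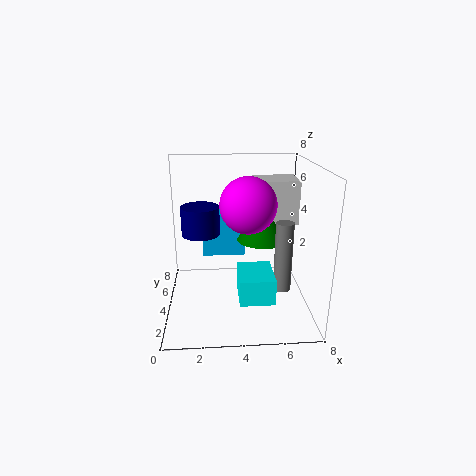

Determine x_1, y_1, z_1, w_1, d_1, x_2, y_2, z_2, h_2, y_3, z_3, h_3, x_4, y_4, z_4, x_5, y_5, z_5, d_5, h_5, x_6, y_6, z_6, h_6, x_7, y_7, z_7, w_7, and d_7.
x_1 = 4, y_1 = 2.5, z_1 = 0.5, w_1 = 2, d_1 = 2.5, x_2 = 5.5, y_2 = 5, z_2 = 3.5, h_2 = 2.5, y_3 = 3.5, z_3 = 1, h_3 = 4, x_4 = 4.5, y_4 = 3.5, z_4 = 6, x_5 = 2, y_5 = 5, z_5 = 2.5, d_5 = 1.5, h_5 = 2.5, x_6 = 2, y_6 = 3.5, z_6 = 4.5, h_6 = 1.5, x_7 = 5, y_7 = 4.5, z_7 = 4.5, w_7 = 2.5, d_7 = 2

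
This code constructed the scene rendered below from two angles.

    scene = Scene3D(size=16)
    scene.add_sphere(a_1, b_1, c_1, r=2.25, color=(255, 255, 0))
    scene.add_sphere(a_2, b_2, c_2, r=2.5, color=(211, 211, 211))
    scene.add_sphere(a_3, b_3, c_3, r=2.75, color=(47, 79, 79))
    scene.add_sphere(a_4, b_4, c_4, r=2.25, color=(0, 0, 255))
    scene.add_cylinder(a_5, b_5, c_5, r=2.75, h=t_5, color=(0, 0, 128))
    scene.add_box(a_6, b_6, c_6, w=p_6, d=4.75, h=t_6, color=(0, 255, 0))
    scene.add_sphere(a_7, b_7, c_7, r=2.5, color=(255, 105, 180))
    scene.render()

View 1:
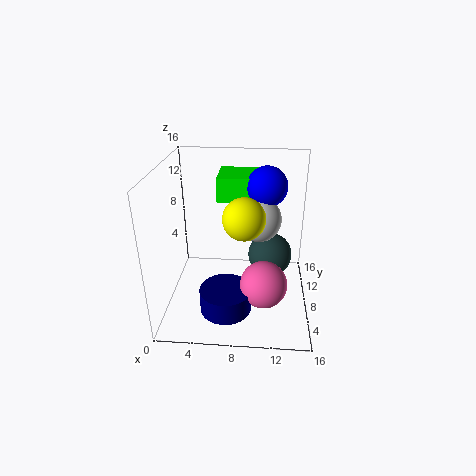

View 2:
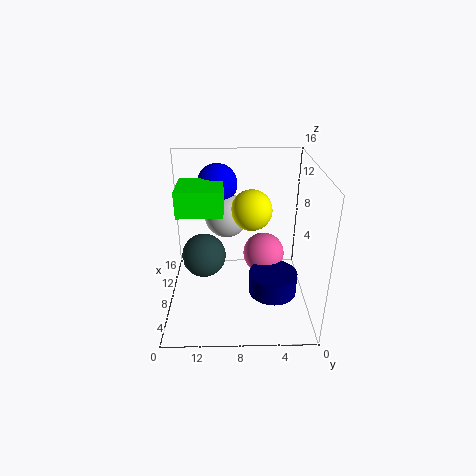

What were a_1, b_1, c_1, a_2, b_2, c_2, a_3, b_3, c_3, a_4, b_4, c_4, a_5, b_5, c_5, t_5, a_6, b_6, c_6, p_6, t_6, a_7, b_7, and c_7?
a_1 = 8.75; b_1 = 6.5; c_1 = 11; a_2 = 10.25; b_2 = 9.25; c_2 = 9.75; a_3 = 11.75; b_3 = 12.25; c_3 = 3.5; a_4 = 11; b_4 = 10.25; c_4 = 13.25; a_5 = 7; b_5 = 4; c_5 = 1.5; t_5 = 2.5; a_6 = 5.5; b_6 = 9.5; c_6 = 11.5; p_6 = 4.5; t_6 = 2.75; a_7 = 11; b_7 = 4.75; c_7 = 4.25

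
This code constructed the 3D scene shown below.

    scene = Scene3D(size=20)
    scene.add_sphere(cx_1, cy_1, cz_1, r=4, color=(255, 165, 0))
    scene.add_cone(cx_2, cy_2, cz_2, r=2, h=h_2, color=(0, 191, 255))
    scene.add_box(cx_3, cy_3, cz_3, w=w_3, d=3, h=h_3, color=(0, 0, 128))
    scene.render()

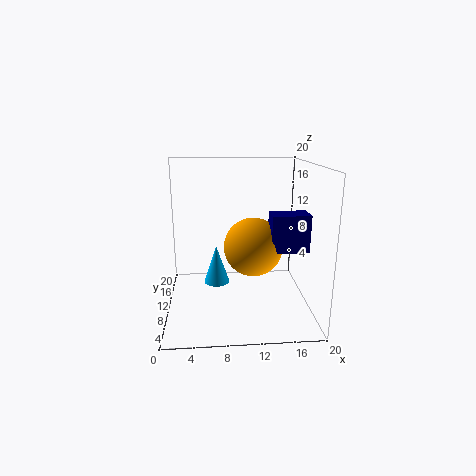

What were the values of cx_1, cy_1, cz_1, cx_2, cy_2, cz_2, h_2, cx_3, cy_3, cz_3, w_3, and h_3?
cx_1 = 12
cy_1 = 9
cz_1 = 9
cx_2 = 7
cy_2 = 15
cz_2 = 1
h_2 = 6
cx_3 = 14
cy_3 = 6
cz_3 = 9
w_3 = 5
h_3 = 5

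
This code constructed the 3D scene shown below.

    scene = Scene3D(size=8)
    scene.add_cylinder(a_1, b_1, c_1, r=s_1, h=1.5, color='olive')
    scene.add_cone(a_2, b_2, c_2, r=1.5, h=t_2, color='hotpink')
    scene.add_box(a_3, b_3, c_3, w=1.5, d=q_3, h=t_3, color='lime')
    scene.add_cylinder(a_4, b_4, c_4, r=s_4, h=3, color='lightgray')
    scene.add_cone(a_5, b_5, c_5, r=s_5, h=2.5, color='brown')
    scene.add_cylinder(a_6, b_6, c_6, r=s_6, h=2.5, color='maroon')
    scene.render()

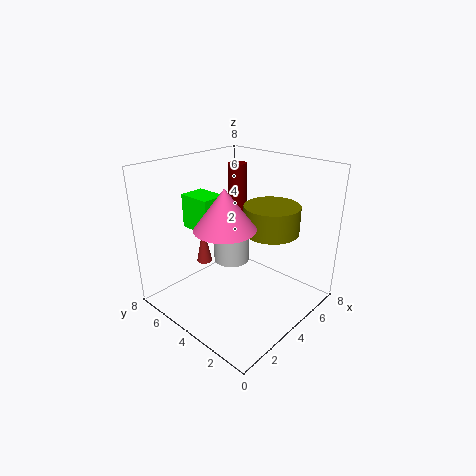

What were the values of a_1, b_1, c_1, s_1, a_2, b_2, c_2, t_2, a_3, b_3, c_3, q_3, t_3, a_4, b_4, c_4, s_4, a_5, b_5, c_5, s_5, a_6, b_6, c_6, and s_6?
a_1 = 5; b_1 = 2.5; c_1 = 4.5; s_1 = 1.5; a_2 = 2; b_2 = 3; c_2 = 5.5; t_2 = 2; a_3 = 3; b_3 = 5.5; c_3 = 4; q_3 = 2; t_3 = 2; a_4 = 4; b_4 = 4.5; c_4 = 2.5; s_4 = 1; a_5 = 4.5; b_5 = 7.5; c_5 = 1; s_5 = 0.5; a_6 = 4.5; b_6 = 4.5; c_6 = 5.5; s_6 = 0.5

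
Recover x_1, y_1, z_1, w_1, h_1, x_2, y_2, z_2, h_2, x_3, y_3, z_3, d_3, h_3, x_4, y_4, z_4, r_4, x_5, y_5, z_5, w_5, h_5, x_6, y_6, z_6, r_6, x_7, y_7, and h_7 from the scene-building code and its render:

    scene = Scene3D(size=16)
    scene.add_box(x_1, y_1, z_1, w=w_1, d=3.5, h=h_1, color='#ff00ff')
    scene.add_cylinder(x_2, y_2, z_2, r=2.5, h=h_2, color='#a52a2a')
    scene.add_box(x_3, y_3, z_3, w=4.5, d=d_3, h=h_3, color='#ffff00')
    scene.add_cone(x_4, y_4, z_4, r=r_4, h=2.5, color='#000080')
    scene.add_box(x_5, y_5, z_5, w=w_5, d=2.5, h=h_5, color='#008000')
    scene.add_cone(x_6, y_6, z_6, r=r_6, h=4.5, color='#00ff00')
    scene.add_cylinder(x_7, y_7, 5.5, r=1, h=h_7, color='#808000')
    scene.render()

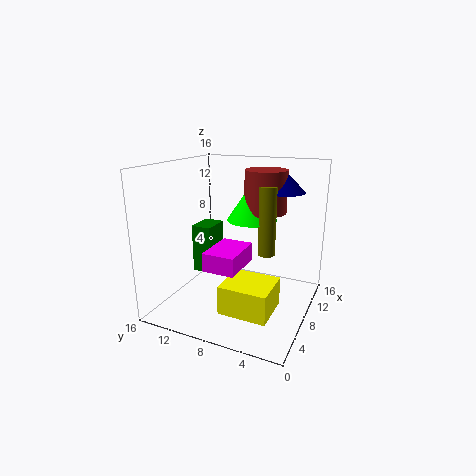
x_1 = 3.5; y_1 = 6.5; z_1 = 5.5; w_1 = 5; h_1 = 2; x_2 = 12.5; y_2 = 6.5; z_2 = 10; h_2 = 5; x_3 = 2; y_3 = 2.5; z_3 = 2; d_3 = 5; h_3 = 3; x_4 = 13; y_4 = 4.5; z_4 = 12.5; r_4 = 2.5; x_5 = 9.5; y_5 = 12.5; z_5 = 2; w_5 = 3.5; h_5 = 6; x_6 = 12; y_6 = 8; z_6 = 9; r_6 = 3; x_7 = 10.5; y_7 = 5.5; h_7 = 8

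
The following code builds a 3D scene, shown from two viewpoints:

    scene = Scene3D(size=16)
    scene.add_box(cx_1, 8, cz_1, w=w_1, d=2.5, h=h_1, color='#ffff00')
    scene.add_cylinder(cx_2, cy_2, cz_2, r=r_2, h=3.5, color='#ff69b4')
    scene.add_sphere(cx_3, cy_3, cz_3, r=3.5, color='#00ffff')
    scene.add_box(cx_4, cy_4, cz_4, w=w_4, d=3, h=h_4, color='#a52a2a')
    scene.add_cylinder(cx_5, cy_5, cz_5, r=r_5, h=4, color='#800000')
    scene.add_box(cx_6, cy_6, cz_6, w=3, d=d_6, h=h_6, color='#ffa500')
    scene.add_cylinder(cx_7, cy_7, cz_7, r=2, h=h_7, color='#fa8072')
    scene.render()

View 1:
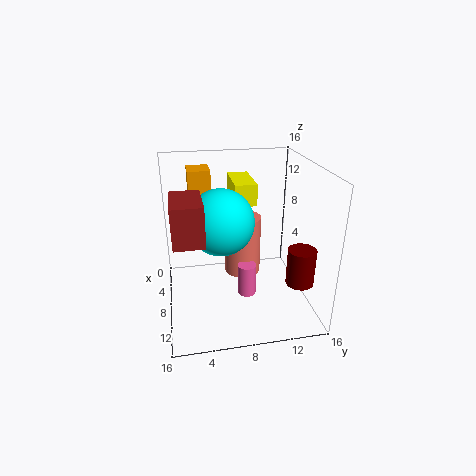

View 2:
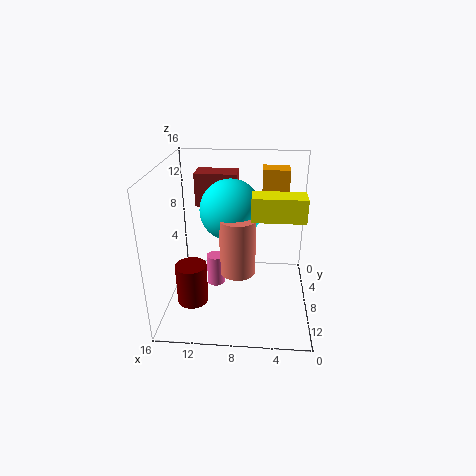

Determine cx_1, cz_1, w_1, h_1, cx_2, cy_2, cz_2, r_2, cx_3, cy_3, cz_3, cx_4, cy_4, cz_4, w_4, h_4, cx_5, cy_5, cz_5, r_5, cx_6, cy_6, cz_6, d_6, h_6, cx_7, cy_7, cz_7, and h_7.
cx_1 = 1; cz_1 = 11; w_1 = 5.5; h_1 = 2.5; cx_2 = 10.5; cy_2 = 8.5; cz_2 = 2.5; r_2 = 1; cx_3 = 9; cy_3 = 6; cz_3 = 10.5; cx_4 = 8.5; cy_4 = 1; cz_4 = 10; w_4 = 5; h_4 = 4; cx_5 = 12; cy_5 = 14; cz_5 = 4; r_5 = 1.5; cx_6 = 2.5; cy_6 = 3; cz_6 = 11; d_6 = 2.5; h_6 = 4; cx_7 = 8; cy_7 = 8.5; cz_7 = 4; h_7 = 6.5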